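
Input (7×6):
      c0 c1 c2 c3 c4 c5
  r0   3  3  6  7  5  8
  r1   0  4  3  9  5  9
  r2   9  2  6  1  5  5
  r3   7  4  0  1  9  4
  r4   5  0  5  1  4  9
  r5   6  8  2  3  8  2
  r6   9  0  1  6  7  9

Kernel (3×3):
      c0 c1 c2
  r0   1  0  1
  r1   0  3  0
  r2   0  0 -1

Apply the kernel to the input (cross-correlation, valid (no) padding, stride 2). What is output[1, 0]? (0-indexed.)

22

The receptive field on the input at this output position is [9 2 6 / 7 4 0 / 5 0 5]. Elementwise product with the kernel and sum: 9·1 + 6·1 + 4·3 + 5·-1.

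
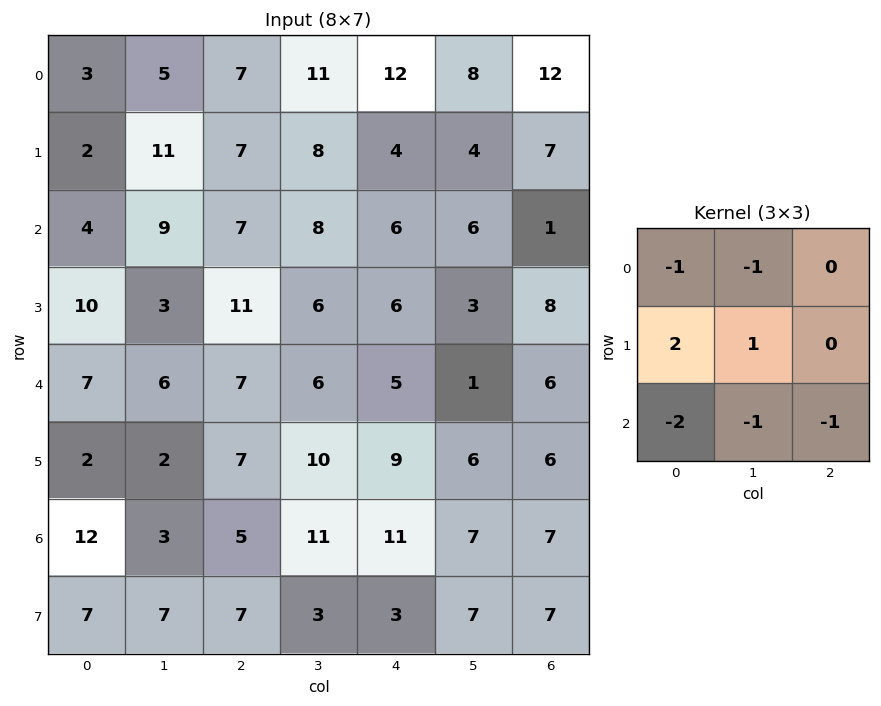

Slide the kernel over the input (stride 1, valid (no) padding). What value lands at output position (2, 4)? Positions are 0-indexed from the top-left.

The receptive field on the input at this output position is [6 6 1 / 6 3 8 / 5 1 6]. Elementwise product with the kernel and sum: 6·-1 + 6·-1 + 6·2 + 3·1 + 5·-2 + 1·-1 + 6·-1.

-14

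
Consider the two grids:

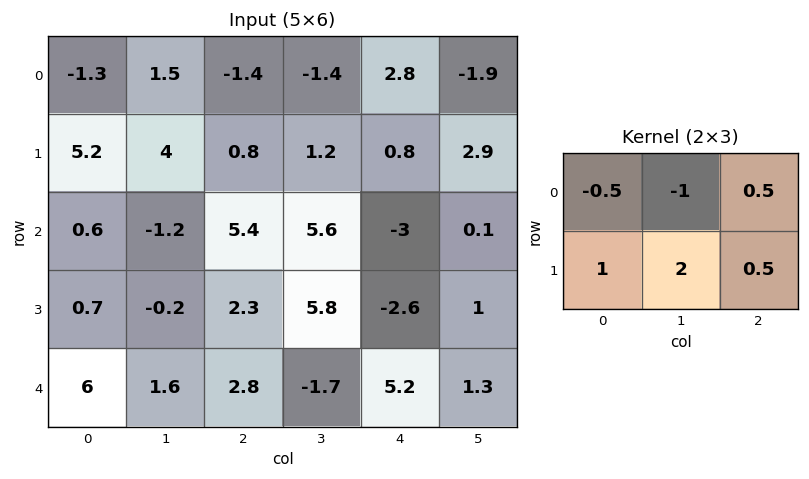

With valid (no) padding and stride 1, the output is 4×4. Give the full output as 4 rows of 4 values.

Output[0,0]: The receptive field on the input at this output position is [-1.3 1.5 -1.4 / 5.2 4 0.8]. Elementwise product with the kernel and sum: -1.3·-0.5 + 1.5·-1 + -1.4·0.5 + 5.2·1 + 4·2 + 0.8·0.5.
Output[0,1]: The receptive field on the input at this output position is [1.5 -1.4 -1.4 / 4 0.8 1.2]. Elementwise product with the kernel and sum: 1.5·-0.5 + -1.4·-1 + -1.4·0.5 + 4·1 + 0.8·2 + 1.2·0.5.

12.05 6.15 7.1 1.2
-5.3 10.2 13.9 -0.3
5.05 5.3 2.8 1.35
11.6 7.05 -6.25 9.55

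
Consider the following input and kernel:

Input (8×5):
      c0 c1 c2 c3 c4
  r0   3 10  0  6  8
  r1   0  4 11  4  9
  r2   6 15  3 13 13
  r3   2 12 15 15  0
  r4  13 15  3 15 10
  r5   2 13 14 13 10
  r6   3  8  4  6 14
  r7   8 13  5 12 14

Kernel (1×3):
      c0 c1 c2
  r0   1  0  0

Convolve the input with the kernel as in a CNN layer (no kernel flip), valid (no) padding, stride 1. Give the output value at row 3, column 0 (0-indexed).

2

The receptive field on the input at this output position is [2 12 15]. Elementwise product with the kernel and sum: 2·1.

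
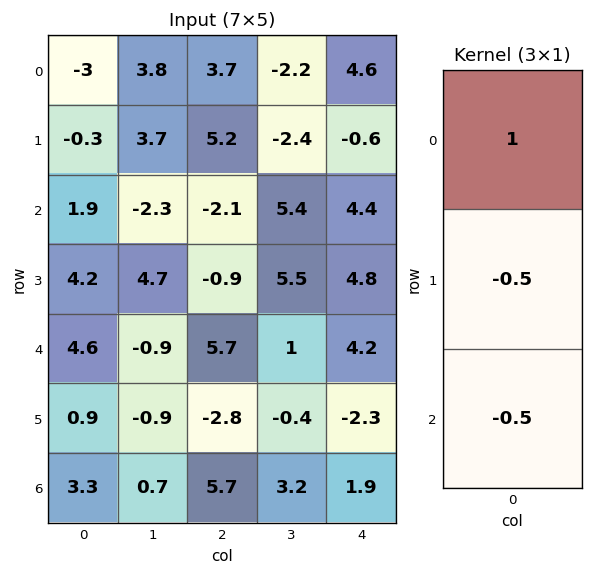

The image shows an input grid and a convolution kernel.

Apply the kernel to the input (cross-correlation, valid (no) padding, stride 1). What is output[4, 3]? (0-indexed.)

The receptive field on the input at this output position is [1 / -0.4 / 3.2]. Elementwise product with the kernel and sum: 1·1 + -0.4·-0.5 + 3.2·-0.5.

-0.4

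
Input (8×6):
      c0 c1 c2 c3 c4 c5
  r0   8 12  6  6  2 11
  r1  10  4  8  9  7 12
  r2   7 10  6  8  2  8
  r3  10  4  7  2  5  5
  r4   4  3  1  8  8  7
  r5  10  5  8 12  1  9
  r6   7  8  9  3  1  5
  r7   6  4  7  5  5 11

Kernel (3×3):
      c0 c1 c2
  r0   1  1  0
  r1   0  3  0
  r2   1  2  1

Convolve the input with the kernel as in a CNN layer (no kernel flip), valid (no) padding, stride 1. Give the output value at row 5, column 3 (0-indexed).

The receptive field on the input at this output position is [12 1 9 / 3 1 5 / 5 5 11]. Elementwise product with the kernel and sum: 12·1 + 1·1 + 1·3 + 5·1 + 5·2 + 11·1.

42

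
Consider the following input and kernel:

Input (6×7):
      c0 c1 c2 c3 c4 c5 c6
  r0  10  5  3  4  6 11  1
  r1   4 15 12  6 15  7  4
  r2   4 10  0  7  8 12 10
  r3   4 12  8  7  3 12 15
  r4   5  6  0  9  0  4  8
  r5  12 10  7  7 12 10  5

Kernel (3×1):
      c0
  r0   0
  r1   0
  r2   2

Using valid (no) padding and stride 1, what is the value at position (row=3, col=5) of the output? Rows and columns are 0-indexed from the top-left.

20

The receptive field on the input at this output position is [12 / 4 / 10]. Elementwise product with the kernel and sum: 10·2.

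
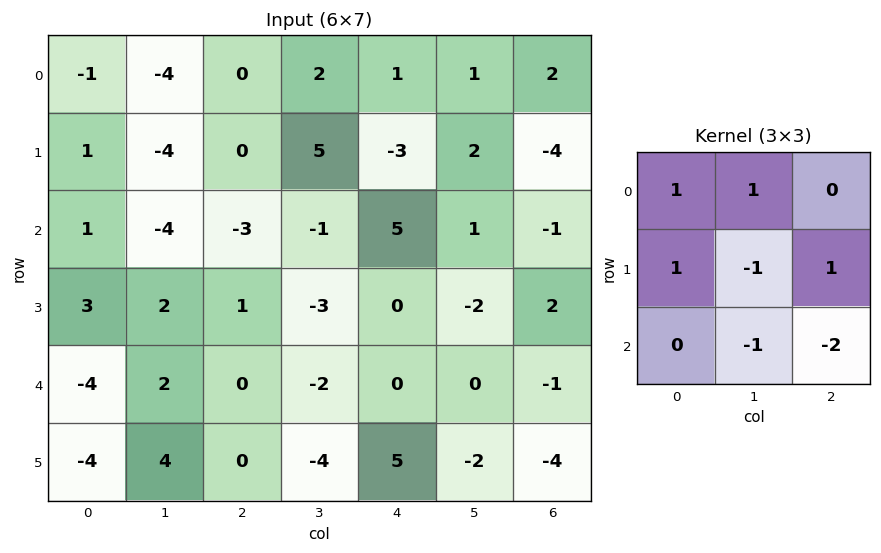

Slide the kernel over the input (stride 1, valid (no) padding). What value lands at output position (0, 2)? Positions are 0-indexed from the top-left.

The receptive field on the input at this output position is [0 2 1 / 0 5 -3 / -3 -1 5]. Elementwise product with the kernel and sum: 0·1 + 2·1 + 0·1 + 5·-1 + -3·1 + -1·-1 + 5·-2.

-15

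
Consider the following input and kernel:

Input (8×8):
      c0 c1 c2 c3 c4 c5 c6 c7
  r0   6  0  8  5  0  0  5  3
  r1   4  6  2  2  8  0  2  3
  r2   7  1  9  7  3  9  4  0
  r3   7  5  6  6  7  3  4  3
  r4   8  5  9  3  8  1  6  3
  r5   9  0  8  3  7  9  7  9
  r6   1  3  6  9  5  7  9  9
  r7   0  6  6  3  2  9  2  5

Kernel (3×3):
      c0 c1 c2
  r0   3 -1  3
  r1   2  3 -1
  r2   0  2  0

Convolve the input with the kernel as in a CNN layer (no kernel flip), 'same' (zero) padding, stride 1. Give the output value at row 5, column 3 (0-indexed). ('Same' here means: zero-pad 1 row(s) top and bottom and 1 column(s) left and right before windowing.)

84

The receptive field on the zero-padded input at this output position is [9 3 8 / 8 3 7 / 6 9 5]. Elementwise product with the kernel and sum: 9·3 + 3·-1 + 8·3 + 8·2 + 3·3 + 7·-1 + 9·2.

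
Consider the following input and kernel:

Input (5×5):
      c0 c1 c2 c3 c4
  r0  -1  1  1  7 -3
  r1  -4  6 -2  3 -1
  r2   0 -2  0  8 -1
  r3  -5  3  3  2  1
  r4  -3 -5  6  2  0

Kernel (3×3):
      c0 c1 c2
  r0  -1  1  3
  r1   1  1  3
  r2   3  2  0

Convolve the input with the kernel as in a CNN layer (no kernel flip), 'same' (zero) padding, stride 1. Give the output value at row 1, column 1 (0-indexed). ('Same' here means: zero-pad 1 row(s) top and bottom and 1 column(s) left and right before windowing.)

The receptive field on the zero-padded input at this output position is [-1 1 1 / -4 6 -2 / 0 -2 0]. Elementwise product with the kernel and sum: -1·-1 + 1·1 + 1·3 + -4·1 + 6·1 + -2·3 + 0·3 + -2·2.

-3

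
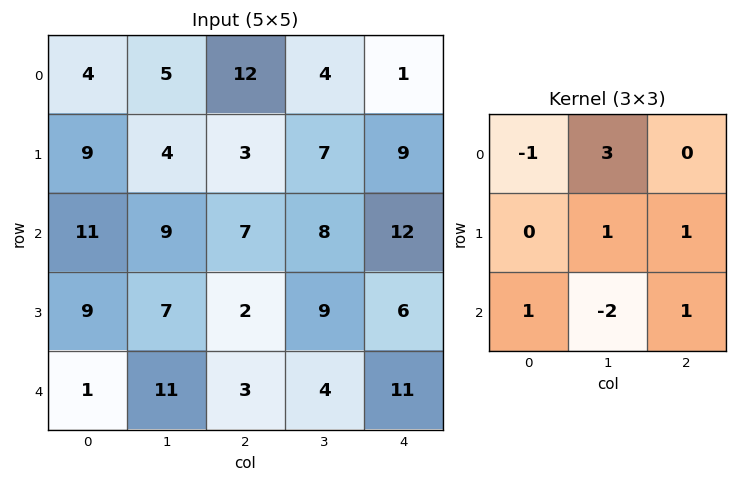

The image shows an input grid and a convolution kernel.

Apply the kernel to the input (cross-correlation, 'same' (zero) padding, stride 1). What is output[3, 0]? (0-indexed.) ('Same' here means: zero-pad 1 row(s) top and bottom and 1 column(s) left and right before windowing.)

58

The receptive field on the zero-padded input at this output position is [0 11 9 / 0 9 7 / 0 1 11]. Elementwise product with the kernel and sum: 0·-1 + 11·3 + 9·1 + 7·1 + 0·1 + 1·-2 + 11·1.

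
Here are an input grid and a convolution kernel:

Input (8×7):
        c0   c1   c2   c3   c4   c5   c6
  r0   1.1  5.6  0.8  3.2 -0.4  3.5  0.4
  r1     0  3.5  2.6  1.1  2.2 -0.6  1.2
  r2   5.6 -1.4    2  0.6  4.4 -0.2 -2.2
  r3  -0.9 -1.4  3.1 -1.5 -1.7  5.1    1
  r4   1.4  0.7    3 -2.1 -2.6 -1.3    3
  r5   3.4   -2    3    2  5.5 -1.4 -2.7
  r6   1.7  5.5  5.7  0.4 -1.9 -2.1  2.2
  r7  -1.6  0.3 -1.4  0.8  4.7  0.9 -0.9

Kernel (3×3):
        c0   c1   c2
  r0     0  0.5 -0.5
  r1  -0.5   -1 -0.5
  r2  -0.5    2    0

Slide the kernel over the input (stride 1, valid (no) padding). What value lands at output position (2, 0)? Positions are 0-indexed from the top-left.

-0.7

The receptive field on the input at this output position is [5.6 -1.4 2 / -0.9 -1.4 3.1 / 1.4 0.7 3]. Elementwise product with the kernel and sum: -1.4·0.5 + 2·-0.5 + -0.9·-0.5 + -1.4·-1 + 3.1·-0.5 + 1.4·-0.5 + 0.7·2.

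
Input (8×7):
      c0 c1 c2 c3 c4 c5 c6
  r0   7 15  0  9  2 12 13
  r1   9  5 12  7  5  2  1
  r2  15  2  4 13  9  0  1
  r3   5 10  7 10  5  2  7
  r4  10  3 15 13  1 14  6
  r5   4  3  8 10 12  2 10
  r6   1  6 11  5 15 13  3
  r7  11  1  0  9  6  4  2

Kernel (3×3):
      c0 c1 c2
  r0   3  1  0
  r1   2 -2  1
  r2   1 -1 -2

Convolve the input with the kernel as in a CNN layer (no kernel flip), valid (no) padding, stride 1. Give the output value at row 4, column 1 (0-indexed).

The receptive field on the input at this output position is [3 15 13 / 3 8 10 / 6 11 5]. Elementwise product with the kernel and sum: 3·3 + 15·1 + 3·2 + 8·-2 + 10·1 + 6·1 + 11·-1 + 5·-2.

9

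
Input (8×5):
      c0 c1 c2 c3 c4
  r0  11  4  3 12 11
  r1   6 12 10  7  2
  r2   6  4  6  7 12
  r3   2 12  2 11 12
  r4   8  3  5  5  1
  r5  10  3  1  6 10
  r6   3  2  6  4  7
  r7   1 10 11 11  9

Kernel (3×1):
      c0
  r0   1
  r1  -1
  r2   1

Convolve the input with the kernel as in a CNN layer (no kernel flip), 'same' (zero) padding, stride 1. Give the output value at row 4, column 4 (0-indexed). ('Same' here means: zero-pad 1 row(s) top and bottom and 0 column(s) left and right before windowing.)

21

The receptive field on the zero-padded input at this output position is [12 / 1 / 10]. Elementwise product with the kernel and sum: 12·1 + 1·-1 + 10·1.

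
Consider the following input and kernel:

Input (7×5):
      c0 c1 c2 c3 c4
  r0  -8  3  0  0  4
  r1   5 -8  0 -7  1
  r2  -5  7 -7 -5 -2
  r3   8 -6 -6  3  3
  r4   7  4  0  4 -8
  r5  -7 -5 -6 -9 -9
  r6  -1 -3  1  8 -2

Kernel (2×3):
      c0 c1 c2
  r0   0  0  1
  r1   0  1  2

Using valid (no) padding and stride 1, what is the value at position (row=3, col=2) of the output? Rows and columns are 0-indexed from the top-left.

The receptive field on the input at this output position is [-6 3 3 / 0 4 -8]. Elementwise product with the kernel and sum: 3·1 + 4·1 + -8·2.

-9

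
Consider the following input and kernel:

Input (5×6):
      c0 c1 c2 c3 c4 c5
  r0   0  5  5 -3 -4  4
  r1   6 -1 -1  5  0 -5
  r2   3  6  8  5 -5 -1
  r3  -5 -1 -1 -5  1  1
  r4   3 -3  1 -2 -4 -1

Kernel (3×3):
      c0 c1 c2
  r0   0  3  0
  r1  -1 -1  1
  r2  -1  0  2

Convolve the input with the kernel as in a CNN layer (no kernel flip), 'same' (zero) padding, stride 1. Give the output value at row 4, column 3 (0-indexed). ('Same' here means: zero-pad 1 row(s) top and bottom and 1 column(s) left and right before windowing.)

-18

The receptive field on the zero-padded input at this output position is [-1 -5 1 / 1 -2 -4 / 0 0 0]. Elementwise product with the kernel and sum: -5·3 + 1·-1 + -2·-1 + -4·1 + 0·-1 + 0·2.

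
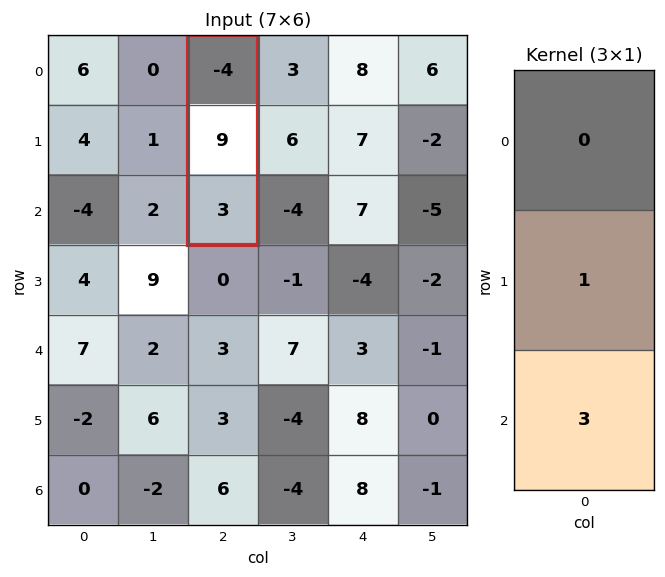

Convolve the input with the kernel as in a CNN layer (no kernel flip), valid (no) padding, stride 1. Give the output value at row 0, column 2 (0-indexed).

18

The receptive field on the input at this output position is [-4 / 9 / 3]. Elementwise product with the kernel and sum: 9·1 + 3·3.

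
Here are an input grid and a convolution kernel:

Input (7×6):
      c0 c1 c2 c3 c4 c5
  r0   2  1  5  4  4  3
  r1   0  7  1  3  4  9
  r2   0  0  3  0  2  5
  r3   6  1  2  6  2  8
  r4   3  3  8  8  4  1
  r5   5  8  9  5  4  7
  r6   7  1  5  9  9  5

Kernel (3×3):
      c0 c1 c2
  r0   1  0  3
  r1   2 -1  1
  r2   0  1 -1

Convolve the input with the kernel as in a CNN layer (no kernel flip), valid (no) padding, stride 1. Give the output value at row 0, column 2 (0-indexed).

18

The receptive field on the input at this output position is [5 4 4 / 1 3 4 / 3 0 2]. Elementwise product with the kernel and sum: 5·1 + 4·3 + 1·2 + 3·-1 + 4·1 + 0·1 + 2·-1.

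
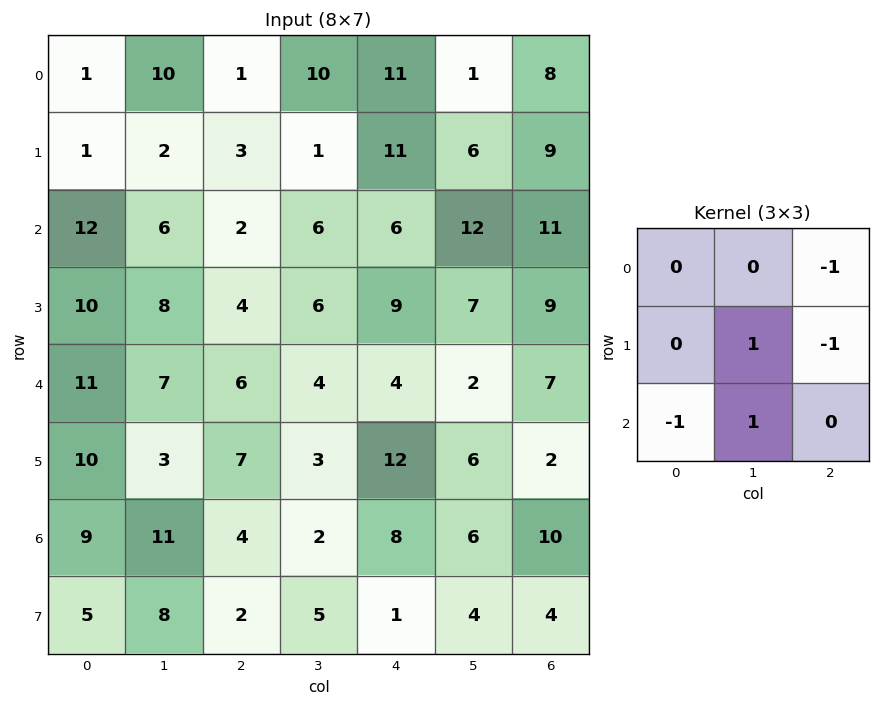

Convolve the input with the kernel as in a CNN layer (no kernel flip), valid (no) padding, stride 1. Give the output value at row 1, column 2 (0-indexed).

-9

The receptive field on the input at this output position is [3 1 11 / 2 6 6 / 4 6 9]. Elementwise product with the kernel and sum: 11·-1 + 6·1 + 6·-1 + 4·-1 + 6·1.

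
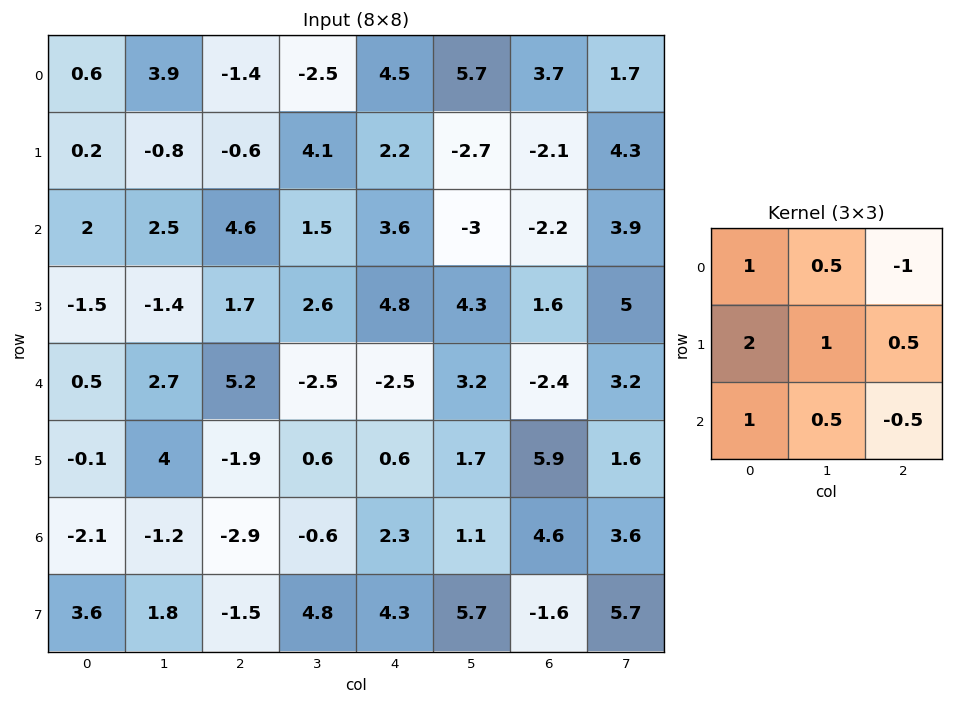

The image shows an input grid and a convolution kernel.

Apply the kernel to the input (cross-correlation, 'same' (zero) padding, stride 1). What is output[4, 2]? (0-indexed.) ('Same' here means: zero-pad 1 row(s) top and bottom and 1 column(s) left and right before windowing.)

8.95

The receptive field on the zero-padded input at this output position is [-1.4 1.7 2.6 / 2.7 5.2 -2.5 / 4 -1.9 0.6]. Elementwise product with the kernel and sum: -1.4·1 + 1.7·0.5 + 2.6·-1 + 2.7·2 + 5.2·1 + -2.5·0.5 + 4·1 + -1.9·0.5 + 0.6·-0.5.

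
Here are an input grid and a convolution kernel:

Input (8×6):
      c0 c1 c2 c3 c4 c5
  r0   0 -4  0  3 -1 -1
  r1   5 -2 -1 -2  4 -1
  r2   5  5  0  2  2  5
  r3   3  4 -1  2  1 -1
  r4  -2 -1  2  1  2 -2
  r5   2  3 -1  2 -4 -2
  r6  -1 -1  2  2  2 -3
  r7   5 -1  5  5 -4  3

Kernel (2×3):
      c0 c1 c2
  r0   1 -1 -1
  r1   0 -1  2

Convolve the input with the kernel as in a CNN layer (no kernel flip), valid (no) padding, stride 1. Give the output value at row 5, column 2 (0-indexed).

The receptive field on the input at this output position is [-1 2 -4 / 2 2 2]. Elementwise product with the kernel and sum: -1·1 + 2·-1 + -4·-1 + 2·-1 + 2·2.

3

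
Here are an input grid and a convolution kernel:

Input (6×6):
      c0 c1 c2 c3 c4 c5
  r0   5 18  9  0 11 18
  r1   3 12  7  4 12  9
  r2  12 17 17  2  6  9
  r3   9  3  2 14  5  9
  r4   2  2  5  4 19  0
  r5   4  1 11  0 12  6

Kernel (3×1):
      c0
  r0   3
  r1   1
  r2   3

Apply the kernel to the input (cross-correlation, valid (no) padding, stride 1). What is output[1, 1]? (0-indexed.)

The receptive field on the input at this output position is [12 / 17 / 3]. Elementwise product with the kernel and sum: 12·3 + 17·1 + 3·3.

62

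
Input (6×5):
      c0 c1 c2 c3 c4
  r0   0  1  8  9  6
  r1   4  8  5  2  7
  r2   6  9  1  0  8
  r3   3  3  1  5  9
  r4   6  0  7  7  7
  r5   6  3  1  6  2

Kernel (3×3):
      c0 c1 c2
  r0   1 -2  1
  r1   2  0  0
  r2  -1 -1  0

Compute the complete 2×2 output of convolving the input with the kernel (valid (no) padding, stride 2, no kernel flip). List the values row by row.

-1 5
-11 -3

Output[0,0]: The receptive field on the input at this output position is [0 1 8 / 4 8 5 / 6 9 1]. Elementwise product with the kernel and sum: 0·1 + 1·-2 + 8·1 + 4·2 + 6·-1 + 9·-1.
Output[0,1]: The receptive field on the input at this output position is [8 9 6 / 5 2 7 / 1 0 8]. Elementwise product with the kernel and sum: 8·1 + 9·-2 + 6·1 + 5·2 + 1·-1 + 0·-1.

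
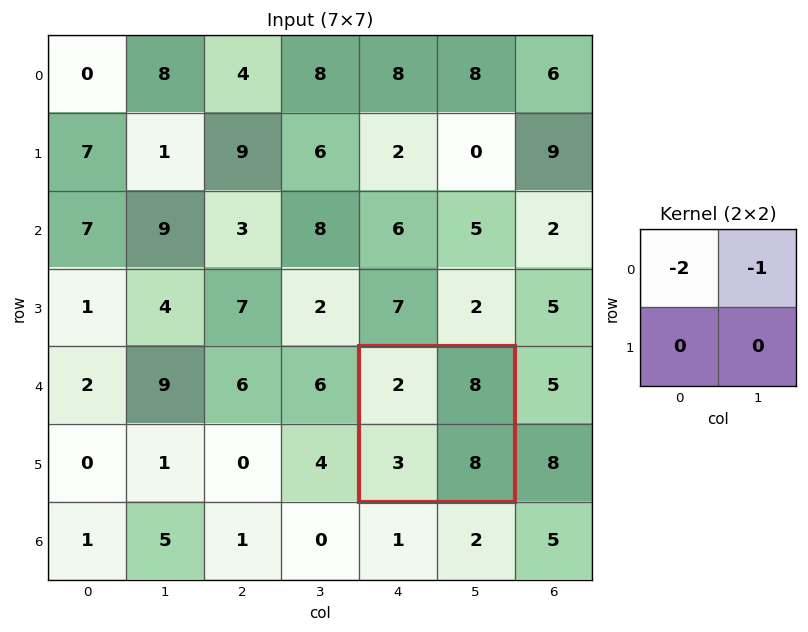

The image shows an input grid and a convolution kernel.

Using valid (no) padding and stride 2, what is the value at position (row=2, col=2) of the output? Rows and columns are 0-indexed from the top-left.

The receptive field on the input at this output position is [2 8 / 3 8]. Elementwise product with the kernel and sum: 2·-2 + 8·-1.

-12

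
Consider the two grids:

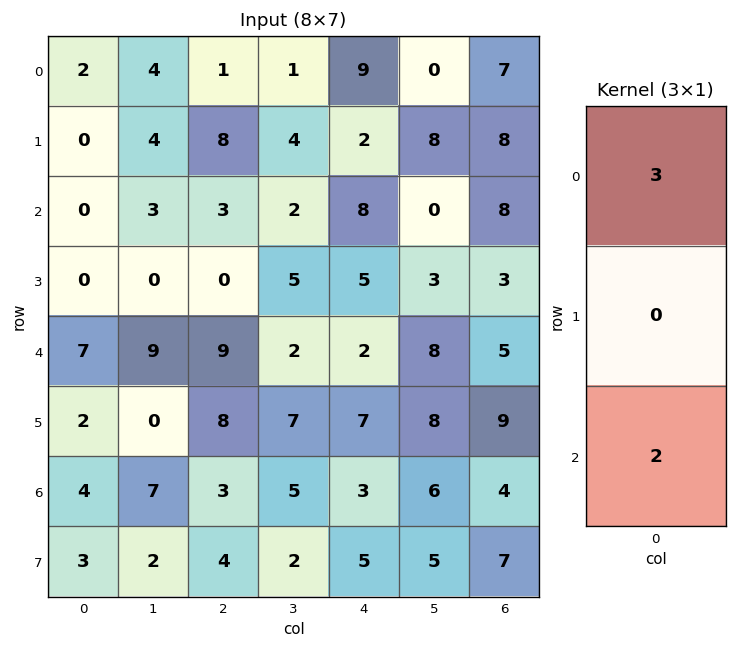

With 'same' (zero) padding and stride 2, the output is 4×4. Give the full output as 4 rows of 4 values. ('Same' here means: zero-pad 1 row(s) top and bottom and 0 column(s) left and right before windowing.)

Output[0,0]: The receptive field on the zero-padded input at this output position is [0 / 2 / 0]. Elementwise product with the kernel and sum: 0·3 + 0·2.
Output[0,1]: The receptive field on the zero-padded input at this output position is [0 / 1 / 8]. Elementwise product with the kernel and sum: 0·3 + 8·2.

0 16 4 16
0 24 16 30
4 16 29 27
12 32 31 41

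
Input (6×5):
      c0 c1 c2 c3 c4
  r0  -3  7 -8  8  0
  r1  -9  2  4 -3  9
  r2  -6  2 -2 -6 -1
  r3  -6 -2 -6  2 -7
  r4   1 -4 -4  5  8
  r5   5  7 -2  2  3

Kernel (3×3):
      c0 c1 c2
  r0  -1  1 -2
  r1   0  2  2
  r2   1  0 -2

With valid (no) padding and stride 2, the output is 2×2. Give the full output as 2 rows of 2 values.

36 28
5 -32

Output[0,0]: The receptive field on the input at this output position is [-3 7 -8 / -9 2 4 / -6 2 -2]. Elementwise product with the kernel and sum: -3·-1 + 7·1 + -8·-2 + 2·2 + 4·2 + -6·1 + -2·-2.
Output[0,1]: The receptive field on the input at this output position is [-8 8 0 / 4 -3 9 / -2 -6 -1]. Elementwise product with the kernel and sum: -8·-1 + 8·1 + 0·-2 + -3·2 + 9·2 + -2·1 + -1·-2.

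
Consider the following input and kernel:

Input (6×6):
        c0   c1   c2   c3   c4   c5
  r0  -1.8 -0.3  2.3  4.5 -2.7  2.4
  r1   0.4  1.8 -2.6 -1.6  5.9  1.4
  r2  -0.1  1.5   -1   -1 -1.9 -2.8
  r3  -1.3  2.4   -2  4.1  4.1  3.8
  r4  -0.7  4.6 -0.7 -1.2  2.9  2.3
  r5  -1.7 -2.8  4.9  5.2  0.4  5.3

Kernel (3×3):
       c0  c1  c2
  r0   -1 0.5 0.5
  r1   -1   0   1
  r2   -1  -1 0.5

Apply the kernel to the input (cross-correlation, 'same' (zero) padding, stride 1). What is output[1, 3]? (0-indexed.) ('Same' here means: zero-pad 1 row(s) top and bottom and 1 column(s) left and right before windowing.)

The receptive field on the zero-padded input at this output position is [2.3 4.5 -2.7 / -2.6 -1.6 5.9 / -1 -1 -1.9]. Elementwise product with the kernel and sum: 2.3·-1 + 4.5·0.5 + -2.7·0.5 + -2.6·-1 + 5.9·1 + -1·-1 + -1·-1 + -1.9·0.5.

8.15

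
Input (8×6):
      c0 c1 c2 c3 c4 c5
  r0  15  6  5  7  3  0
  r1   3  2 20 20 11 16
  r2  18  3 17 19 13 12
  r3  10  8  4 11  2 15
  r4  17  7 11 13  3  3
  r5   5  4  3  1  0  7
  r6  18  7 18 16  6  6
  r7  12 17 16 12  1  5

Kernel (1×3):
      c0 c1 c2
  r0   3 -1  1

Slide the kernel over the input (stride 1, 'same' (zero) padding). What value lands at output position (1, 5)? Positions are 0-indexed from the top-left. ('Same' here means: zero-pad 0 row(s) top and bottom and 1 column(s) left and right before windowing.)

The receptive field on the zero-padded input at this output position is [11 16 0]. Elementwise product with the kernel and sum: 11·3 + 16·-1 + 0·1.

17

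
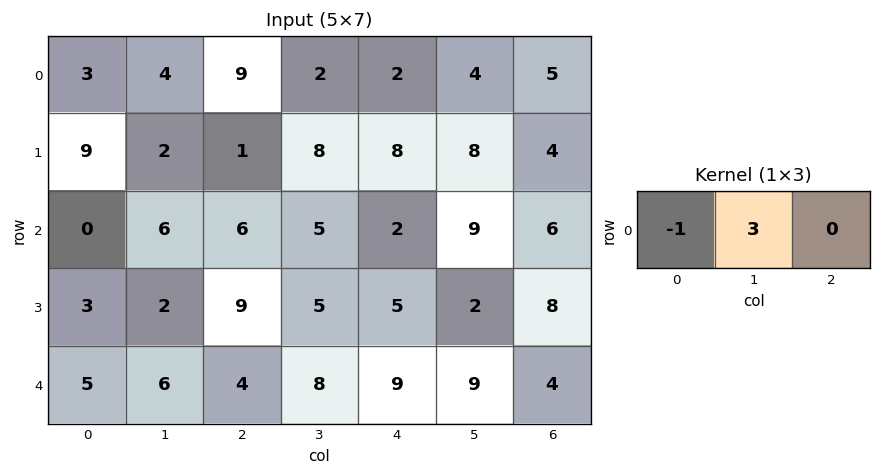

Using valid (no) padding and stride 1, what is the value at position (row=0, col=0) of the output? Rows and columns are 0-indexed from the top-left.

The receptive field on the input at this output position is [3 4 9]. Elementwise product with the kernel and sum: 3·-1 + 4·3.

9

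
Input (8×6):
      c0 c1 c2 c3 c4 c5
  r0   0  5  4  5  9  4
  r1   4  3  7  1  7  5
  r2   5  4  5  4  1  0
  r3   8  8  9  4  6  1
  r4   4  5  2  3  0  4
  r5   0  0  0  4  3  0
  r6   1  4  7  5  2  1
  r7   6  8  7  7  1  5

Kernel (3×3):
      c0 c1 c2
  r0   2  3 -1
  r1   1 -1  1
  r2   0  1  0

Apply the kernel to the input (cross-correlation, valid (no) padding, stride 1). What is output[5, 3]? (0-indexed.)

22

The receptive field on the input at this output position is [4 3 0 / 5 2 1 / 7 1 5]. Elementwise product with the kernel and sum: 4·2 + 3·3 + 0·-1 + 5·1 + 2·-1 + 1·1 + 1·1.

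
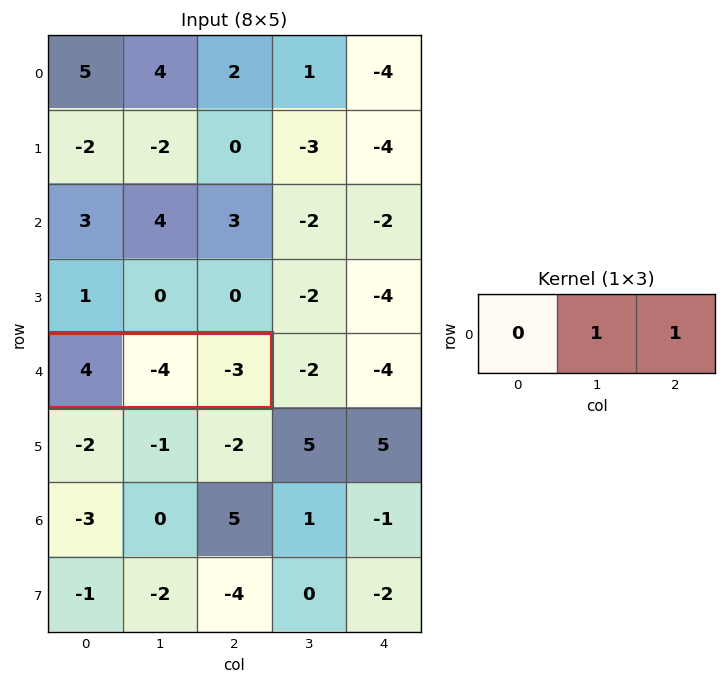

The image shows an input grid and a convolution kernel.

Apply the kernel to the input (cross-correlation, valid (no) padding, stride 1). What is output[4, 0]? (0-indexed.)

-7

The receptive field on the input at this output position is [4 -4 -3]. Elementwise product with the kernel and sum: -4·1 + -3·1.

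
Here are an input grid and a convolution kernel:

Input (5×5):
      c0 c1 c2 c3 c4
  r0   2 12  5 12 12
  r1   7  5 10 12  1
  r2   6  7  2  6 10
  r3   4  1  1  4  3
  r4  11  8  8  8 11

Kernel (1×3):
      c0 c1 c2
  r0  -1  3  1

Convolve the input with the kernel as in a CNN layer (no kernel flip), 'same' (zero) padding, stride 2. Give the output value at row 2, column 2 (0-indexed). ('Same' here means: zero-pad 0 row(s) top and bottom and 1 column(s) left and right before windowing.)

25

The receptive field on the zero-padded input at this output position is [8 11 0]. Elementwise product with the kernel and sum: 8·-1 + 11·3 + 0·1.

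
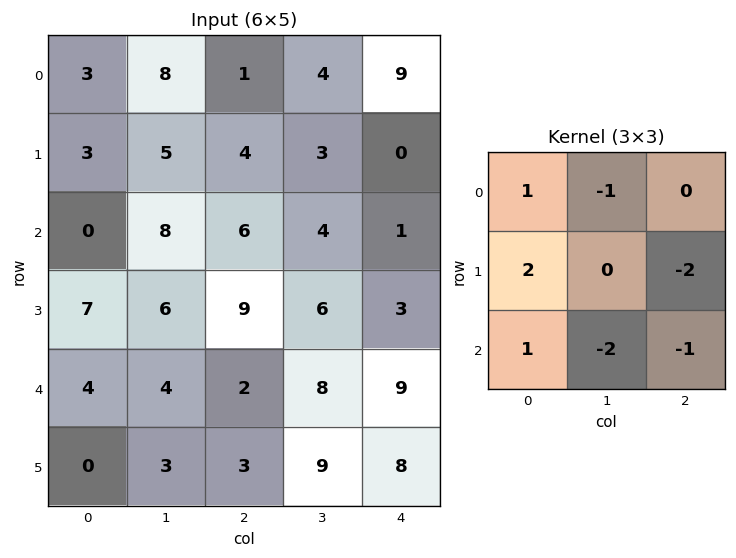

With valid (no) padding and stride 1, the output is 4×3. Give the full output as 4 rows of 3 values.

-29 3 2
-28 -9 5
-18 -6 -9
-4 -23 -34

Output[0,0]: The receptive field on the input at this output position is [3 8 1 / 3 5 4 / 0 8 6]. Elementwise product with the kernel and sum: 3·1 + 8·-1 + 3·2 + 4·-2 + 0·1 + 8·-2 + 6·-1.
Output[0,1]: The receptive field on the input at this output position is [8 1 4 / 5 4 3 / 8 6 4]. Elementwise product with the kernel and sum: 8·1 + 1·-1 + 5·2 + 3·-2 + 8·1 + 6·-2 + 4·-1.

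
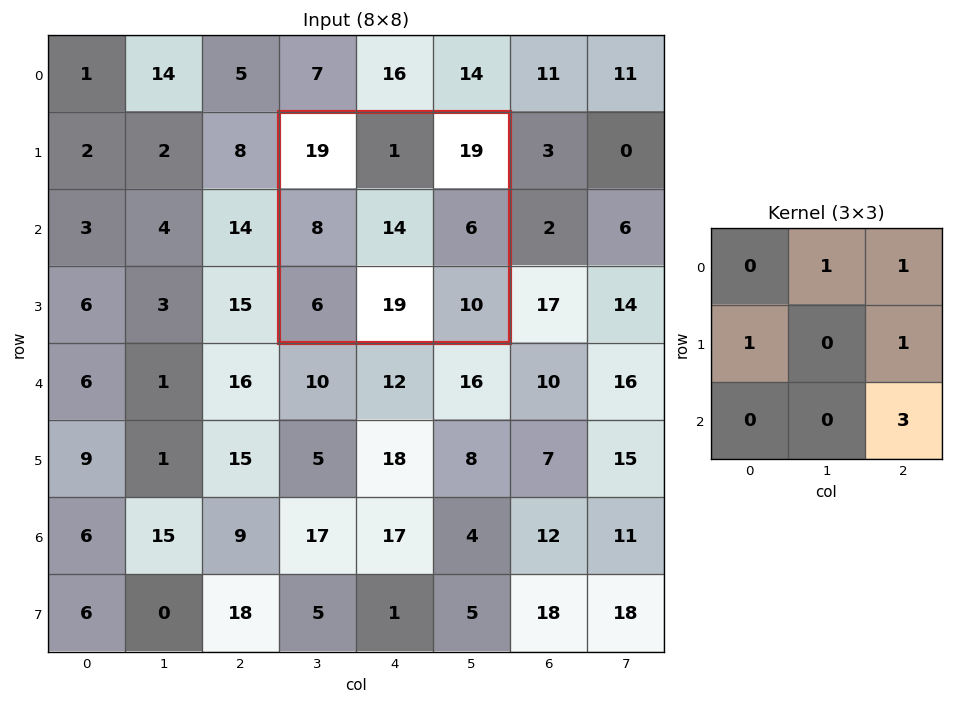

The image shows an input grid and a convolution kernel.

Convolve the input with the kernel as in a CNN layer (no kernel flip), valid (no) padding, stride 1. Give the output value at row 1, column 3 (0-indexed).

64

The receptive field on the input at this output position is [19 1 19 / 8 14 6 / 6 19 10]. Elementwise product with the kernel and sum: 1·1 + 19·1 + 8·1 + 6·1 + 10·3.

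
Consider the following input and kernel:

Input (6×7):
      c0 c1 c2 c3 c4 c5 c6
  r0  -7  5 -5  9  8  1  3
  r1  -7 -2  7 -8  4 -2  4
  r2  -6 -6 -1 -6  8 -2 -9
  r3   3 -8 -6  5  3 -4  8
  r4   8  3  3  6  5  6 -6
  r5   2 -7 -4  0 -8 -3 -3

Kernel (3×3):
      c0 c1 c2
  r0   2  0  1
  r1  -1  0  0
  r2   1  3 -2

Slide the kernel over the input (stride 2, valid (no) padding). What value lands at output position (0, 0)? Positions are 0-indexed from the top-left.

The receptive field on the input at this output position is [-7 5 -5 / -7 -2 7 / -6 -6 -1]. Elementwise product with the kernel and sum: -7·2 + -5·1 + -7·-1 + -6·1 + -6·3 + -1·-2.

-34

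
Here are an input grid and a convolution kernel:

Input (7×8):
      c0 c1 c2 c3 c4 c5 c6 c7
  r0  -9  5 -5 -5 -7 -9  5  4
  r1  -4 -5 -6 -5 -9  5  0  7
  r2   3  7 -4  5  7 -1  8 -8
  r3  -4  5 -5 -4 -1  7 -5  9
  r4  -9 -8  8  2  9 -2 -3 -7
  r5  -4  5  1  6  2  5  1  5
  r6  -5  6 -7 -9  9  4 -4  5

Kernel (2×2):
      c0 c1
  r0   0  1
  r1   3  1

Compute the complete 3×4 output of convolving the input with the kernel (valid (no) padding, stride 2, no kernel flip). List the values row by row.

-12 -28 -31 11
0 -14 3 -14
-15 11 9 1

Output[0,0]: The receptive field on the input at this output position is [-9 5 / -4 -5]. Elementwise product with the kernel and sum: 5·1 + -4·3 + -5·1.
Output[0,1]: The receptive field on the input at this output position is [-5 -5 / -6 -5]. Elementwise product with the kernel and sum: -5·1 + -6·3 + -5·1.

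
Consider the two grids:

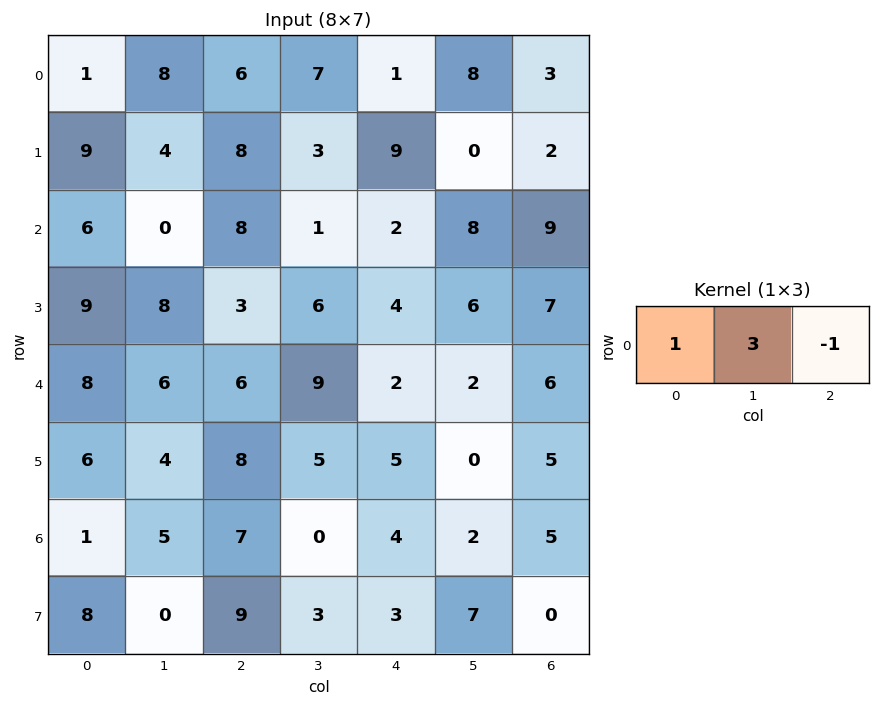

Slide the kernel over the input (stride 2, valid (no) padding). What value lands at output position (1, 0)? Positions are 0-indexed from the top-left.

-2

The receptive field on the input at this output position is [6 0 8]. Elementwise product with the kernel and sum: 6·1 + 0·3 + 8·-1.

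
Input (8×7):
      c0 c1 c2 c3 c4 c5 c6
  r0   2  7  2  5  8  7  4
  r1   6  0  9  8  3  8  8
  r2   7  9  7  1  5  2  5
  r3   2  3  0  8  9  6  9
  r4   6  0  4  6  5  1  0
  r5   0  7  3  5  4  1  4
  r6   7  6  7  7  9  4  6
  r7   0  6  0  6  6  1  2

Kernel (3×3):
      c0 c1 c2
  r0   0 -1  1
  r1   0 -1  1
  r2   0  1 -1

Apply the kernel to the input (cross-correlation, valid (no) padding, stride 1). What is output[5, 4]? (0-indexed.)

4

The receptive field on the input at this output position is [4 1 4 / 9 4 6 / 6 1 2]. Elementwise product with the kernel and sum: 1·-1 + 4·1 + 4·-1 + 6·1 + 1·1 + 2·-1.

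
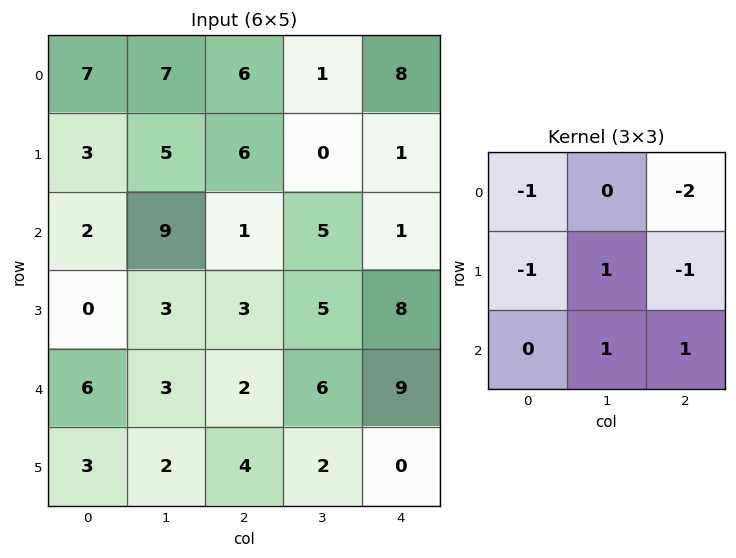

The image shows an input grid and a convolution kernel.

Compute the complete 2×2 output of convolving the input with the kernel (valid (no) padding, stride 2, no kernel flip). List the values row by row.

Output[0,0]: The receptive field on the input at this output position is [7 7 6 / 3 5 6 / 2 9 1]. Elementwise product with the kernel and sum: 7·-1 + 6·-2 + 3·-1 + 5·1 + 6·-1 + 9·1 + 1·1.

-13 -23
1 6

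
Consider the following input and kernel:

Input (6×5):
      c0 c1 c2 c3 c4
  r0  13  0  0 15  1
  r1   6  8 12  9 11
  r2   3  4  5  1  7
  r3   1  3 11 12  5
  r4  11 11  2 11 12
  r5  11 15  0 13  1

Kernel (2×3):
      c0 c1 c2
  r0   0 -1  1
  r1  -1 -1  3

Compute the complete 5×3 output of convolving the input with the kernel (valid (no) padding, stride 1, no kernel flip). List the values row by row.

22 22 -2
12 -9 17
30 18 -2
-8 21 16
-35 33 -9

Output[0,0]: The receptive field on the input at this output position is [13 0 0 / 6 8 12]. Elementwise product with the kernel and sum: 0·-1 + 0·1 + 6·-1 + 8·-1 + 12·3.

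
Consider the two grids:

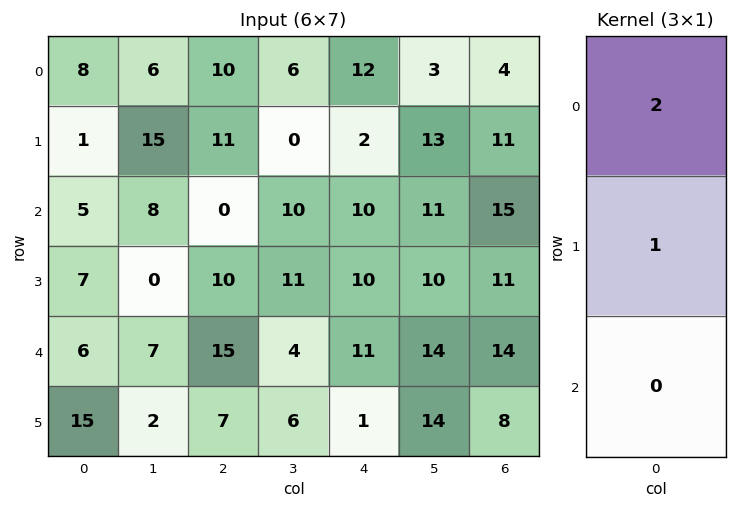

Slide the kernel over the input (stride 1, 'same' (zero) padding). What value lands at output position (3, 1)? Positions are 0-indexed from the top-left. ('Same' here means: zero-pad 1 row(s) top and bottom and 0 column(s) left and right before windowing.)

The receptive field on the zero-padded input at this output position is [8 / 0 / 7]. Elementwise product with the kernel and sum: 8·2 + 0·1.

16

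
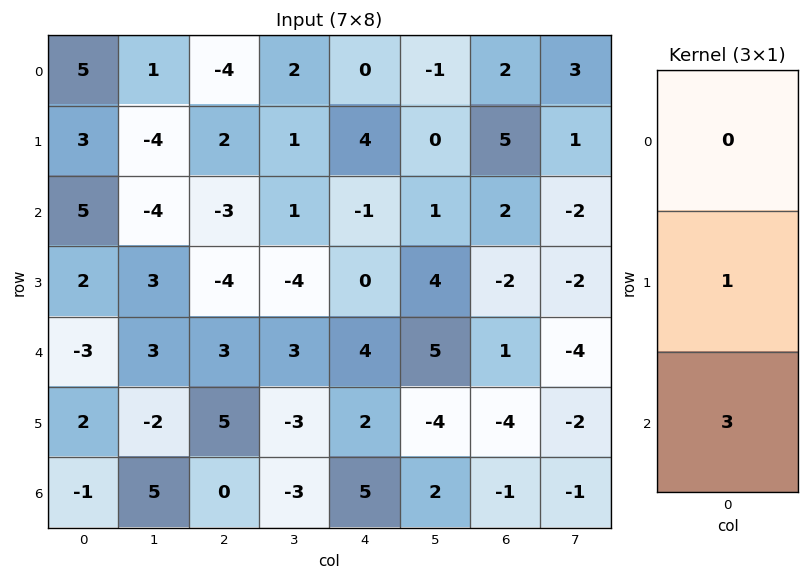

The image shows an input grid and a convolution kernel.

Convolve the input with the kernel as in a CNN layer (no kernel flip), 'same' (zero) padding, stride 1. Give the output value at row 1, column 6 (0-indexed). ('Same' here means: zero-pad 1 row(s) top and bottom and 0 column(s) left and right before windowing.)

The receptive field on the zero-padded input at this output position is [2 / 5 / 2]. Elementwise product with the kernel and sum: 5·1 + 2·3.

11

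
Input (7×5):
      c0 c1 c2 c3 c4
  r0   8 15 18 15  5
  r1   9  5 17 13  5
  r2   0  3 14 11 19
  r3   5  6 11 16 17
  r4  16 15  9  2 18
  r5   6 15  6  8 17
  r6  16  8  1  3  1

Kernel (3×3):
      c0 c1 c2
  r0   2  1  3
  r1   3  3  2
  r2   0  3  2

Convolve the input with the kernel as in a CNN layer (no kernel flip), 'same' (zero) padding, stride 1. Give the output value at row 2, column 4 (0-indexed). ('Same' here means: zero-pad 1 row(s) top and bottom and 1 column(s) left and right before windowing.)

172

The receptive field on the zero-padded input at this output position is [13 5 0 / 11 19 0 / 16 17 0]. Elementwise product with the kernel and sum: 13·2 + 5·1 + 0·3 + 11·3 + 19·3 + 0·2 + 17·3 + 0·2.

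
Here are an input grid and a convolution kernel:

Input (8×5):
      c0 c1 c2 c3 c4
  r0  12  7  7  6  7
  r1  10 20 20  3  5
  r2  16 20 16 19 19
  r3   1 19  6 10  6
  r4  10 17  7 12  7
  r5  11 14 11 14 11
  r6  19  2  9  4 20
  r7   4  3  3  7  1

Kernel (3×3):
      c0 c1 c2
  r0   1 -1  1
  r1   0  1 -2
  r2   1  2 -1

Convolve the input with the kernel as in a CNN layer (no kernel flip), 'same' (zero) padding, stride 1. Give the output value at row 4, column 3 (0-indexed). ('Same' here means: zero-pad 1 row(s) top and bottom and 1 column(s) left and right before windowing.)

28

The receptive field on the zero-padded input at this output position is [6 10 6 / 7 12 7 / 11 14 11]. Elementwise product with the kernel and sum: 6·1 + 10·-1 + 6·1 + 12·1 + 7·-2 + 11·1 + 14·2 + 11·-1.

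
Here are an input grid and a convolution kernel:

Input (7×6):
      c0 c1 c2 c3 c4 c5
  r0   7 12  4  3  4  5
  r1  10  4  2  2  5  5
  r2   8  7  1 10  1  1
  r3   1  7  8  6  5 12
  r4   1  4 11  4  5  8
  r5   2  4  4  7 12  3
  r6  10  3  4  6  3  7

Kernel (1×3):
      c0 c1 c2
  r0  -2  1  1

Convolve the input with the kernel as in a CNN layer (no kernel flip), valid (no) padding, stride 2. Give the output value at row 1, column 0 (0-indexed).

-8

The receptive field on the input at this output position is [8 7 1]. Elementwise product with the kernel and sum: 8·-2 + 7·1 + 1·1.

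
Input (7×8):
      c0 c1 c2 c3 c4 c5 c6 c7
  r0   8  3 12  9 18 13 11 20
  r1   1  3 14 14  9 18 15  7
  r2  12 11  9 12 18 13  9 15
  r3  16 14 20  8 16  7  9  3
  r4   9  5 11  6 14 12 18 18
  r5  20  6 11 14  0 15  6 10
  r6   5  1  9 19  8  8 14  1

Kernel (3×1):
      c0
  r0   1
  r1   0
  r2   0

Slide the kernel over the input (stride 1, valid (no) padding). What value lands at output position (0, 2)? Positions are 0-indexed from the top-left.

12

The receptive field on the input at this output position is [12 / 14 / 9]. Elementwise product with the kernel and sum: 12·1.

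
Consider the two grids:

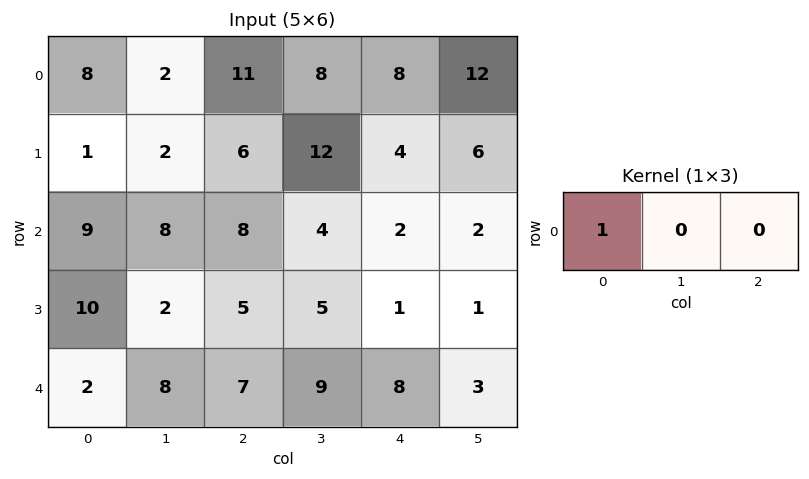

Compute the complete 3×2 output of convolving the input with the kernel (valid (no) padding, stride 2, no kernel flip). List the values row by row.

8 11
9 8
2 7

Output[0,0]: The receptive field on the input at this output position is [8 2 11]. Elementwise product with the kernel and sum: 8·1.
Output[0,1]: The receptive field on the input at this output position is [11 8 8]. Elementwise product with the kernel and sum: 11·1.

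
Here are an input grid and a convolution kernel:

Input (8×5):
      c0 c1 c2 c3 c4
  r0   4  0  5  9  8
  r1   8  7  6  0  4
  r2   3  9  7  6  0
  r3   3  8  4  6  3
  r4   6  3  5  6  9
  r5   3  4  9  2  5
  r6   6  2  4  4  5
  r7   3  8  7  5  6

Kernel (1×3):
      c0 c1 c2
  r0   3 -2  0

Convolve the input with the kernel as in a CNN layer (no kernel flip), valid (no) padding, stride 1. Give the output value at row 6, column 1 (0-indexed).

-2

The receptive field on the input at this output position is [2 4 4]. Elementwise product with the kernel and sum: 2·3 + 4·-2.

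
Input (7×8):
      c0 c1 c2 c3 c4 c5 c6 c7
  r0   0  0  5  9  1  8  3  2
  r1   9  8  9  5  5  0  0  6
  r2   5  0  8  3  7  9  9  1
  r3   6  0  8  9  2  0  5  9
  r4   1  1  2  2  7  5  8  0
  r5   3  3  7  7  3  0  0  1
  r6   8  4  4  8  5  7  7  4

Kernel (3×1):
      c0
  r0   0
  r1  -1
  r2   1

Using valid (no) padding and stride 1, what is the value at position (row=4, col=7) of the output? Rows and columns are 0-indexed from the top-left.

3

The receptive field on the input at this output position is [0 / 1 / 4]. Elementwise product with the kernel and sum: 1·-1 + 4·1.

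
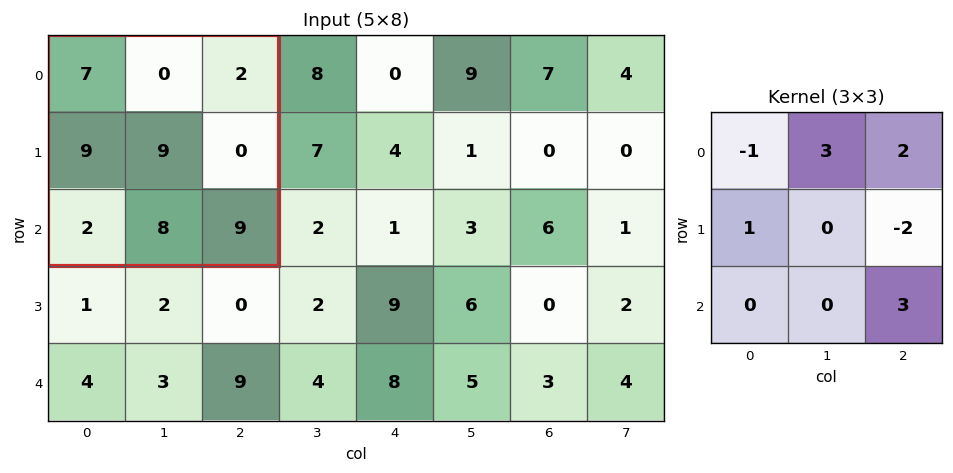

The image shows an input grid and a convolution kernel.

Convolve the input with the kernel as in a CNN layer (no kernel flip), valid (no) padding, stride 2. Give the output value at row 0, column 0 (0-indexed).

33

The receptive field on the input at this output position is [7 0 2 / 9 9 0 / 2 8 9]. Elementwise product with the kernel and sum: 7·-1 + 0·3 + 2·2 + 9·1 + 0·-2 + 9·3.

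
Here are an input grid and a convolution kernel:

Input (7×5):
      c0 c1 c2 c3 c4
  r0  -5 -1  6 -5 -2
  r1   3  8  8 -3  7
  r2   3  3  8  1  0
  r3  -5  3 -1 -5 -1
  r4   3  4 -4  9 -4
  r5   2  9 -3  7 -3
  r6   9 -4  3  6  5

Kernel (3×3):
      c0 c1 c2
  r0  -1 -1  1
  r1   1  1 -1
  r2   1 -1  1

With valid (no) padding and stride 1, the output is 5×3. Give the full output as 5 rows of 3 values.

Output[0,0]: The receptive field on the input at this output position is [-5 -1 6 / 3 8 8 / 3 3 8]. Elementwise product with the kernel and sum: -5·-1 + -1·-1 + 6·1 + 3·1 + 8·1 + 8·-1 + 3·1 + 3·-1 + 8·1.
Output[0,1]: The receptive field on the input at this output position is [-1 6 -5 / 8 8 -3 / 3 8 1]. Elementwise product with the kernel and sum: -1·-1 + 6·-1 + -5·1 + 8·1 + 8·1 + -3·-1 + 3·1 + 8·-1 + 1·1.

23 5 2
-14 -10 14
-4 14 -31
2 3 1
19 7 0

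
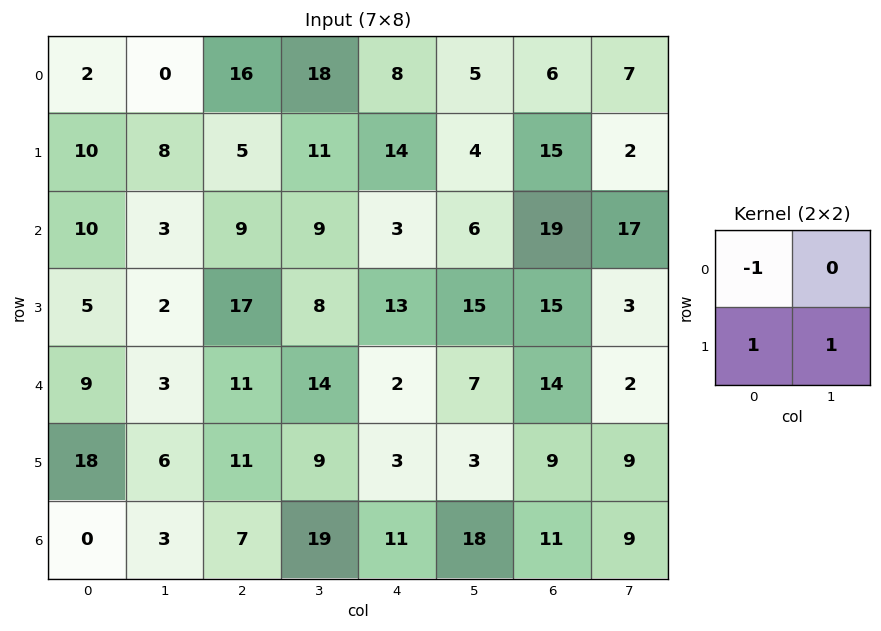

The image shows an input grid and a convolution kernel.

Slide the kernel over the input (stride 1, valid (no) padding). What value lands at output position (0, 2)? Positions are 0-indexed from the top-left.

The receptive field on the input at this output position is [16 18 / 5 11]. Elementwise product with the kernel and sum: 16·-1 + 5·1 + 11·1.

0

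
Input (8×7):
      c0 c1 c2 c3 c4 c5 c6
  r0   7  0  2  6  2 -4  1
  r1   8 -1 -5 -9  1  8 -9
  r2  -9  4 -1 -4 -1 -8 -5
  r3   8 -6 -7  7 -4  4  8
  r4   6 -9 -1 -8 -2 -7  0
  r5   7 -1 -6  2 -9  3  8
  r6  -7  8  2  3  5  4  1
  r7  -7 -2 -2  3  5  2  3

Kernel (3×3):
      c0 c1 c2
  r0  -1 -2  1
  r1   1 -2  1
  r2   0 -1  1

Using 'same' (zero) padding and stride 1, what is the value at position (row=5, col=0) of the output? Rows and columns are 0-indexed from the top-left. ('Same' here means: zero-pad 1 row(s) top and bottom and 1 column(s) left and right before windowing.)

-21

The receptive field on the zero-padded input at this output position is [0 6 -9 / 0 7 -1 / 0 -7 8]. Elementwise product with the kernel and sum: 0·-1 + 6·-2 + -9·1 + 0·1 + 7·-2 + -1·1 + -7·-1 + 8·1.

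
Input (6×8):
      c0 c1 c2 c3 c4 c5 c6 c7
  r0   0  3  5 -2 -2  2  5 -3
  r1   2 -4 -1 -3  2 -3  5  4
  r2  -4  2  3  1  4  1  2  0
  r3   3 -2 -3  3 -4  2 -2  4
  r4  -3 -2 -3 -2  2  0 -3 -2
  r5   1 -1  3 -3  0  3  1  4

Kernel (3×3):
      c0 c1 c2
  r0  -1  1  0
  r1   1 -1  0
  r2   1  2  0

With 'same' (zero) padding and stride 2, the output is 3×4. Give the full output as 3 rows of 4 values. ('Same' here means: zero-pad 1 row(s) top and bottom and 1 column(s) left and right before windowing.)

4 -8 1 4
12 -6 -3 5
8 5 -14 4

Output[0,0]: The receptive field on the zero-padded input at this output position is [0 0 0 / 0 0 3 / 0 2 -4]. Elementwise product with the kernel and sum: 0·-1 + 0·1 + 0·1 + 0·-1 + 0·1 + 2·2.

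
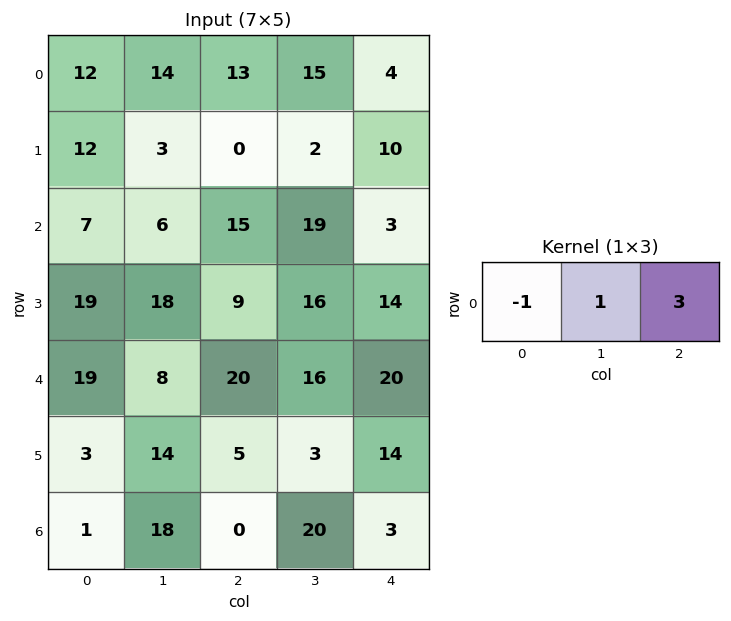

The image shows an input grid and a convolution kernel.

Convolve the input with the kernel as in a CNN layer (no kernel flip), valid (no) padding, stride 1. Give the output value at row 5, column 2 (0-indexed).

The receptive field on the input at this output position is [5 3 14]. Elementwise product with the kernel and sum: 5·-1 + 3·1 + 14·3.

40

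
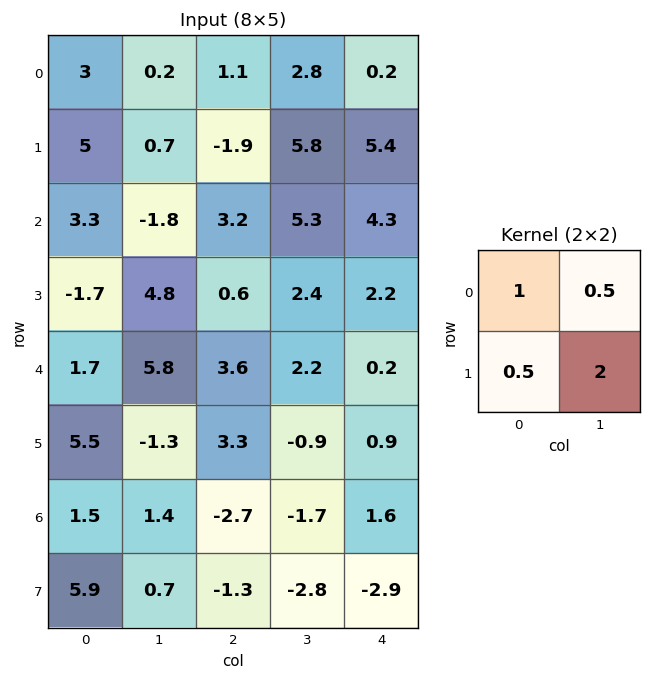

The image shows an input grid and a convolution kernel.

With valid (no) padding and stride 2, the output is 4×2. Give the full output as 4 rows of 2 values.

7 13.15
11.15 10.95
4.75 4.55
6.55 -9.8

Output[0,0]: The receptive field on the input at this output position is [3 0.2 / 5 0.7]. Elementwise product with the kernel and sum: 3·1 + 0.2·0.5 + 5·0.5 + 0.7·2.
Output[0,1]: The receptive field on the input at this output position is [1.1 2.8 / -1.9 5.8]. Elementwise product with the kernel and sum: 1.1·1 + 2.8·0.5 + -1.9·0.5 + 5.8·2.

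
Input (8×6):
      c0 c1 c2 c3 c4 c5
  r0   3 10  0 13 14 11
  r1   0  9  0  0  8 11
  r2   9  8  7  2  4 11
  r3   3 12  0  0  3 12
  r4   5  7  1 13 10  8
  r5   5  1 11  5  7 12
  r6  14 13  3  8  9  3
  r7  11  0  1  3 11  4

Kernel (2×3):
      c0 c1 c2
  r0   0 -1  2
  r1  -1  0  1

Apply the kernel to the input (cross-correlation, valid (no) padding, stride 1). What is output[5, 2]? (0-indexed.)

15

The receptive field on the input at this output position is [11 5 7 / 3 8 9]. Elementwise product with the kernel and sum: 5·-1 + 7·2 + 3·-1 + 9·1.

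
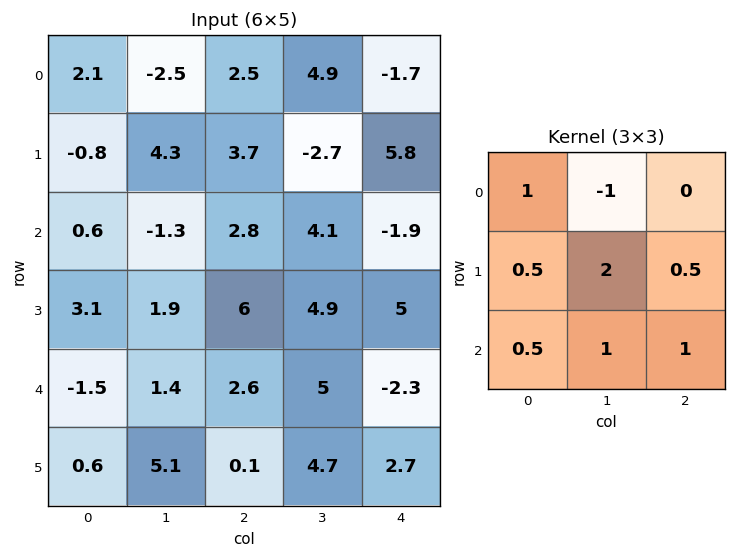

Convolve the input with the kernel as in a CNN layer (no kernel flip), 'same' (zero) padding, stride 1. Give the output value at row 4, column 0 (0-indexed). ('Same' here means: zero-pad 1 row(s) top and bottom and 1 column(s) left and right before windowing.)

The receptive field on the zero-padded input at this output position is [0 3.1 1.9 / 0 -1.5 1.4 / 0 0.6 5.1]. Elementwise product with the kernel and sum: 0·1 + 3.1·-1 + 0·0.5 + -1.5·2 + 1.4·0.5 + 0·0.5 + 0.6·1 + 5.1·1.

0.3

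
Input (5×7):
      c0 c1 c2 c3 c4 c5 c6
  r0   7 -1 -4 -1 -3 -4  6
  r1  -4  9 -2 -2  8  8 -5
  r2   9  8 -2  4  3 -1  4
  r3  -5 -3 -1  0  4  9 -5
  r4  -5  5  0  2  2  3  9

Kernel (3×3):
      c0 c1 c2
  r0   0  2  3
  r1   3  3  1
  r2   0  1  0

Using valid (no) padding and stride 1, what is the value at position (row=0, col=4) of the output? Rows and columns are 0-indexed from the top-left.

The receptive field on the input at this output position is [-3 -4 6 / 8 8 -5 / 3 -1 4]. Elementwise product with the kernel and sum: -4·2 + 6·3 + 8·3 + 8·3 + -5·1 + -1·1.

52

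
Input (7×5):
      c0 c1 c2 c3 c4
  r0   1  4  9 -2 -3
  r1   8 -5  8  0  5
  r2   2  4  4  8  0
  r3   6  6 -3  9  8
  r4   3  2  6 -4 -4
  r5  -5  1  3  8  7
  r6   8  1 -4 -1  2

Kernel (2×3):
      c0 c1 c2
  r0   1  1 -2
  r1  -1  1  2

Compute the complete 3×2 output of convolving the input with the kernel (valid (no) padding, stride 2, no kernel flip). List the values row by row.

Output[0,0]: The receptive field on the input at this output position is [1 4 9 / 8 -5 8]. Elementwise product with the kernel and sum: 1·1 + 4·1 + 9·-2 + 8·-1 + -5·1 + 8·2.
Output[0,1]: The receptive field on the input at this output position is [9 -2 -3 / 8 0 5]. Elementwise product with the kernel and sum: 9·1 + -2·1 + -3·-2 + 8·-1 + 0·1 + 5·2.

-10 15
-8 40
5 29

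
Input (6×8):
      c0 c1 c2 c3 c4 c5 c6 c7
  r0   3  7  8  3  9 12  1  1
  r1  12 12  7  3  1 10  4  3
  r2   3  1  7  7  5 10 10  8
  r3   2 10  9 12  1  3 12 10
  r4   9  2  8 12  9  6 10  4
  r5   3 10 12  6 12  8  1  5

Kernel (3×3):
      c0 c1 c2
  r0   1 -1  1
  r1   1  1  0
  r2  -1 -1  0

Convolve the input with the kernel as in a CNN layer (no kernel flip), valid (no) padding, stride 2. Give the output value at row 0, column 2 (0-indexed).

The receptive field on the input at this output position is [9 12 1 / 1 10 4 / 5 10 10]. Elementwise product with the kernel and sum: 9·1 + 12·-1 + 1·1 + 1·1 + 10·1 + 5·-1 + 10·-1.

-6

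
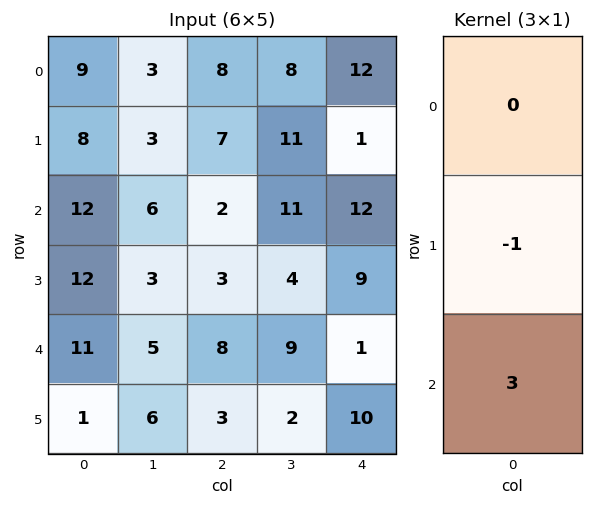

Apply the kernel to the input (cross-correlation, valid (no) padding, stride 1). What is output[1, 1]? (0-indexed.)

3

The receptive field on the input at this output position is [3 / 6 / 3]. Elementwise product with the kernel and sum: 6·-1 + 3·3.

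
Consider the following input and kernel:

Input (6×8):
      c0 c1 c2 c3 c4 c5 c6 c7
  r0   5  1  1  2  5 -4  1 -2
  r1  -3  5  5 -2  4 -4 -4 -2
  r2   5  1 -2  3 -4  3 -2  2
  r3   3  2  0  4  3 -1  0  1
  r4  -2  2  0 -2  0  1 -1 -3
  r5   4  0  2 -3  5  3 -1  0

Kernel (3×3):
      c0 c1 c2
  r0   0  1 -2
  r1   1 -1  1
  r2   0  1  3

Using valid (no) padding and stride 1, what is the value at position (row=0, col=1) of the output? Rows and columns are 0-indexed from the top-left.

The receptive field on the input at this output position is [1 1 2 / 5 5 -2 / 1 -2 3]. Elementwise product with the kernel and sum: 1·1 + 2·-2 + 5·1 + 5·-1 + -2·1 + -2·1 + 3·3.

2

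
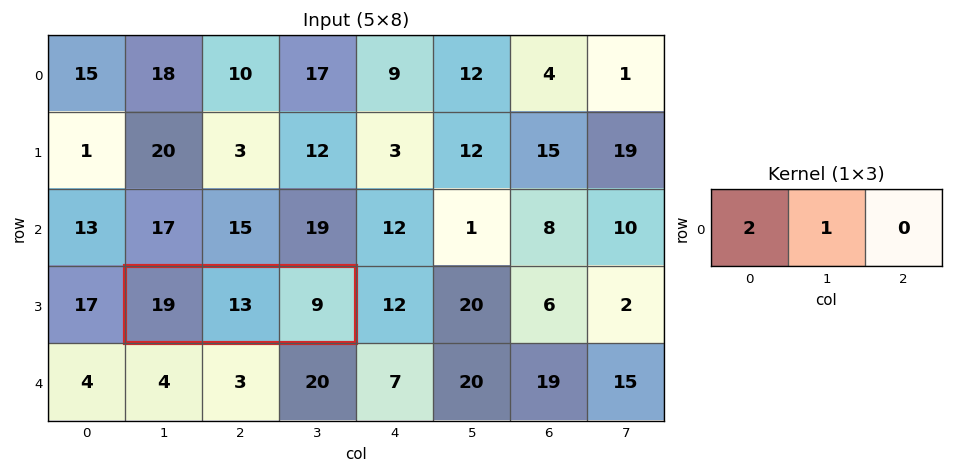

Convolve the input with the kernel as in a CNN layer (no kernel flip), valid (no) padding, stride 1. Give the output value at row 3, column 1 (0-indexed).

The receptive field on the input at this output position is [19 13 9]. Elementwise product with the kernel and sum: 19·2 + 13·1.

51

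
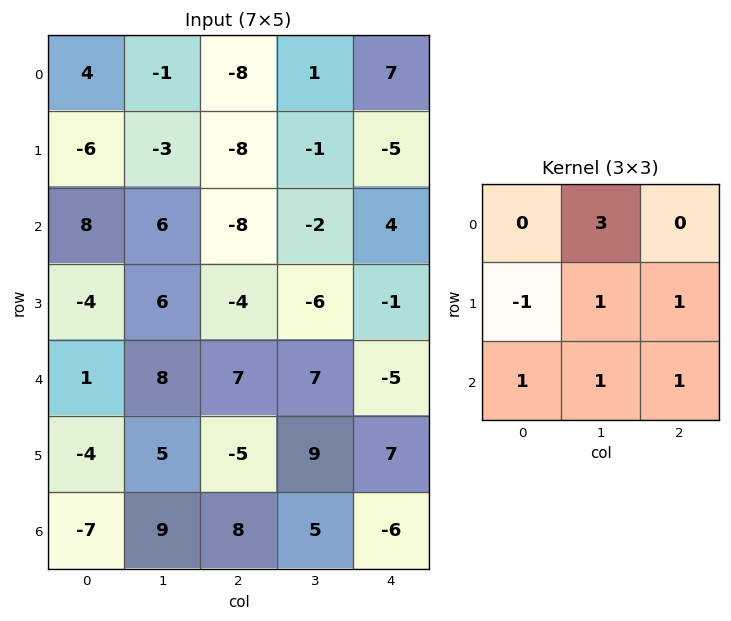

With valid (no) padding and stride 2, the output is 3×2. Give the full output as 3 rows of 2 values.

Output[0,0]: The receptive field on the input at this output position is [4 -1 -8 / -6 -3 -8 / 8 6 -8]. Elementwise product with the kernel and sum: -1·3 + -6·-1 + -3·1 + -8·1 + 8·1 + 6·1 + -8·1.

-2 -1
40 0
38 49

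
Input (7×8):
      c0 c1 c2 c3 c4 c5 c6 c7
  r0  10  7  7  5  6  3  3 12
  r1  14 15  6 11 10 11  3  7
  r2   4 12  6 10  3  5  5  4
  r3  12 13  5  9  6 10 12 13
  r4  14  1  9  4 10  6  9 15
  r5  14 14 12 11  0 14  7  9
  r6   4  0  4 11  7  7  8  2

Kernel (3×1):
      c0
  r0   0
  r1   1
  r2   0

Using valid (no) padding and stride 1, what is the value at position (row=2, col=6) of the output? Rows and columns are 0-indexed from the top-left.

The receptive field on the input at this output position is [5 / 12 / 9]. Elementwise product with the kernel and sum: 12·1.

12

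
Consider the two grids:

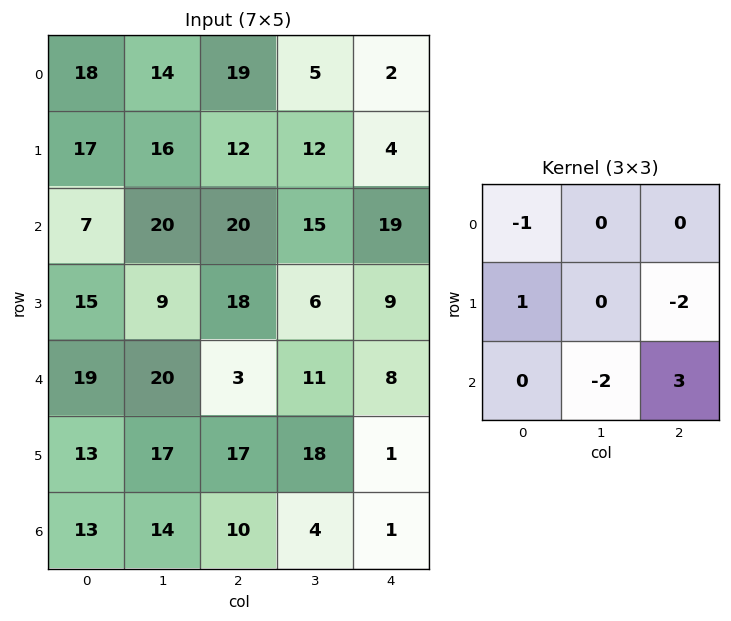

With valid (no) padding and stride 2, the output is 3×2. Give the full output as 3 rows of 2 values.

-5 12
-59 -18
-38 7

Output[0,0]: The receptive field on the input at this output position is [18 14 19 / 17 16 12 / 7 20 20]. Elementwise product with the kernel and sum: 18·-1 + 17·1 + 12·-2 + 20·-2 + 20·3.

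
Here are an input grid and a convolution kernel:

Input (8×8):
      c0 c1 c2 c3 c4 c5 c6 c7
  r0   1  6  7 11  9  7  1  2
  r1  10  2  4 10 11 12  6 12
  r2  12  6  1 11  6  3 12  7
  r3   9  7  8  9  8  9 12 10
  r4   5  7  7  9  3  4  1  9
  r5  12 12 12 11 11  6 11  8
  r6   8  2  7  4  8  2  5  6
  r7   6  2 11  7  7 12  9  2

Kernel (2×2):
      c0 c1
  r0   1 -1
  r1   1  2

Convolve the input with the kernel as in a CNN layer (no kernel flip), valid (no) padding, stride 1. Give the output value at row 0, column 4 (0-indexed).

37

The receptive field on the input at this output position is [9 7 / 11 12]. Elementwise product with the kernel and sum: 9·1 + 7·-1 + 11·1 + 12·2.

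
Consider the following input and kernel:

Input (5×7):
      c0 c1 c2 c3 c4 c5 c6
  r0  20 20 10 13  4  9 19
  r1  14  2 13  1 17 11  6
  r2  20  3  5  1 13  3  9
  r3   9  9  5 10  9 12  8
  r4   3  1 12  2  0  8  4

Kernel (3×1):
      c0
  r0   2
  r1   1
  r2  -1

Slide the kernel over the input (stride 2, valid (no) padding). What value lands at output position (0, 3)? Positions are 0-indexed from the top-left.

The receptive field on the input at this output position is [19 / 6 / 9]. Elementwise product with the kernel and sum: 19·2 + 6·1 + 9·-1.

35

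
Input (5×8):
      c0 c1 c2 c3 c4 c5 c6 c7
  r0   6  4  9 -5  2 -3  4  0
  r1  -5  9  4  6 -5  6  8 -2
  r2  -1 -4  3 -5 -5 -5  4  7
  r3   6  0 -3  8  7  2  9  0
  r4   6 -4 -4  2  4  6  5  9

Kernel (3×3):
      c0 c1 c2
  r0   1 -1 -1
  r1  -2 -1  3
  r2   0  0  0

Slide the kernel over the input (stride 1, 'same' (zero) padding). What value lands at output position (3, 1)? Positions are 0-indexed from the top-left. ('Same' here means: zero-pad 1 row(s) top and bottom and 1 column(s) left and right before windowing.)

The receptive field on the zero-padded input at this output position is [-1 -4 3 / 6 0 -3 / 6 -4 -4]. Elementwise product with the kernel and sum: -1·1 + -4·-1 + 3·-1 + 6·-2 + 0·-1 + -3·3.

-21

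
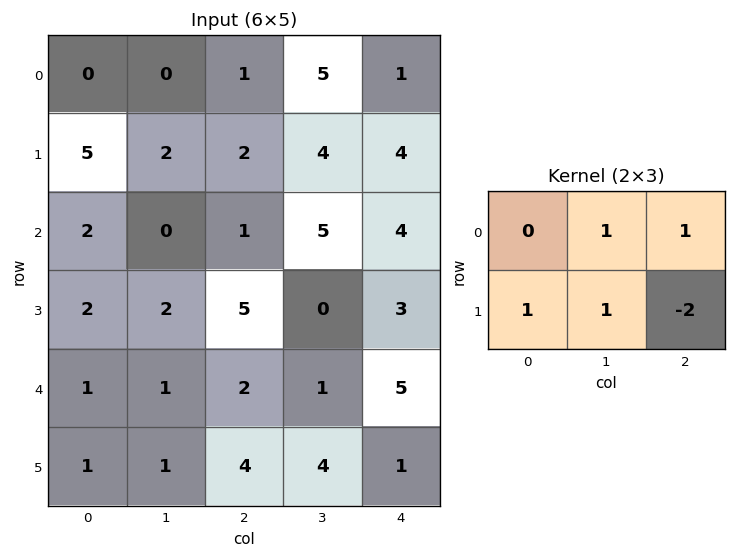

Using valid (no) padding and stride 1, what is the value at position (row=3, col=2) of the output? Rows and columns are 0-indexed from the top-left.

-4

The receptive field on the input at this output position is [5 0 3 / 2 1 5]. Elementwise product with the kernel and sum: 0·1 + 3·1 + 2·1 + 1·1 + 5·-2.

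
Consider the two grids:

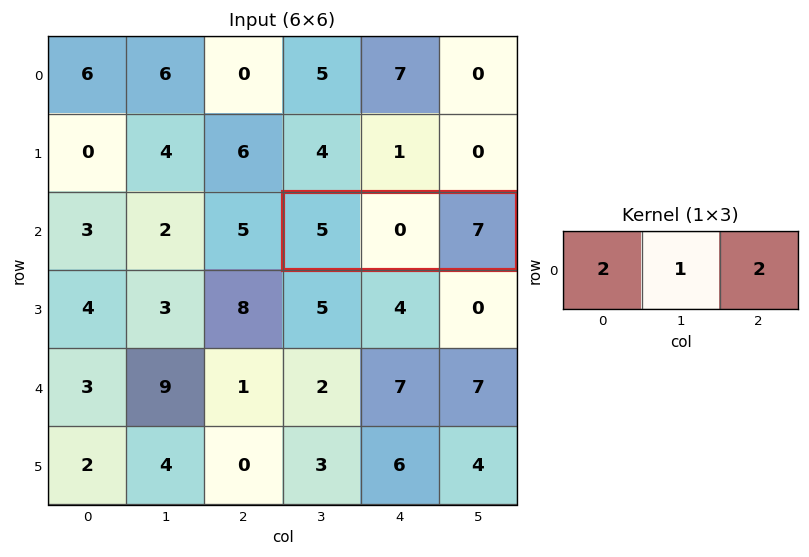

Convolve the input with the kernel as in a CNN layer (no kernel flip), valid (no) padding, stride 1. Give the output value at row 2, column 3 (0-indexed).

24

The receptive field on the input at this output position is [5 0 7]. Elementwise product with the kernel and sum: 5·2 + 0·1 + 7·2.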